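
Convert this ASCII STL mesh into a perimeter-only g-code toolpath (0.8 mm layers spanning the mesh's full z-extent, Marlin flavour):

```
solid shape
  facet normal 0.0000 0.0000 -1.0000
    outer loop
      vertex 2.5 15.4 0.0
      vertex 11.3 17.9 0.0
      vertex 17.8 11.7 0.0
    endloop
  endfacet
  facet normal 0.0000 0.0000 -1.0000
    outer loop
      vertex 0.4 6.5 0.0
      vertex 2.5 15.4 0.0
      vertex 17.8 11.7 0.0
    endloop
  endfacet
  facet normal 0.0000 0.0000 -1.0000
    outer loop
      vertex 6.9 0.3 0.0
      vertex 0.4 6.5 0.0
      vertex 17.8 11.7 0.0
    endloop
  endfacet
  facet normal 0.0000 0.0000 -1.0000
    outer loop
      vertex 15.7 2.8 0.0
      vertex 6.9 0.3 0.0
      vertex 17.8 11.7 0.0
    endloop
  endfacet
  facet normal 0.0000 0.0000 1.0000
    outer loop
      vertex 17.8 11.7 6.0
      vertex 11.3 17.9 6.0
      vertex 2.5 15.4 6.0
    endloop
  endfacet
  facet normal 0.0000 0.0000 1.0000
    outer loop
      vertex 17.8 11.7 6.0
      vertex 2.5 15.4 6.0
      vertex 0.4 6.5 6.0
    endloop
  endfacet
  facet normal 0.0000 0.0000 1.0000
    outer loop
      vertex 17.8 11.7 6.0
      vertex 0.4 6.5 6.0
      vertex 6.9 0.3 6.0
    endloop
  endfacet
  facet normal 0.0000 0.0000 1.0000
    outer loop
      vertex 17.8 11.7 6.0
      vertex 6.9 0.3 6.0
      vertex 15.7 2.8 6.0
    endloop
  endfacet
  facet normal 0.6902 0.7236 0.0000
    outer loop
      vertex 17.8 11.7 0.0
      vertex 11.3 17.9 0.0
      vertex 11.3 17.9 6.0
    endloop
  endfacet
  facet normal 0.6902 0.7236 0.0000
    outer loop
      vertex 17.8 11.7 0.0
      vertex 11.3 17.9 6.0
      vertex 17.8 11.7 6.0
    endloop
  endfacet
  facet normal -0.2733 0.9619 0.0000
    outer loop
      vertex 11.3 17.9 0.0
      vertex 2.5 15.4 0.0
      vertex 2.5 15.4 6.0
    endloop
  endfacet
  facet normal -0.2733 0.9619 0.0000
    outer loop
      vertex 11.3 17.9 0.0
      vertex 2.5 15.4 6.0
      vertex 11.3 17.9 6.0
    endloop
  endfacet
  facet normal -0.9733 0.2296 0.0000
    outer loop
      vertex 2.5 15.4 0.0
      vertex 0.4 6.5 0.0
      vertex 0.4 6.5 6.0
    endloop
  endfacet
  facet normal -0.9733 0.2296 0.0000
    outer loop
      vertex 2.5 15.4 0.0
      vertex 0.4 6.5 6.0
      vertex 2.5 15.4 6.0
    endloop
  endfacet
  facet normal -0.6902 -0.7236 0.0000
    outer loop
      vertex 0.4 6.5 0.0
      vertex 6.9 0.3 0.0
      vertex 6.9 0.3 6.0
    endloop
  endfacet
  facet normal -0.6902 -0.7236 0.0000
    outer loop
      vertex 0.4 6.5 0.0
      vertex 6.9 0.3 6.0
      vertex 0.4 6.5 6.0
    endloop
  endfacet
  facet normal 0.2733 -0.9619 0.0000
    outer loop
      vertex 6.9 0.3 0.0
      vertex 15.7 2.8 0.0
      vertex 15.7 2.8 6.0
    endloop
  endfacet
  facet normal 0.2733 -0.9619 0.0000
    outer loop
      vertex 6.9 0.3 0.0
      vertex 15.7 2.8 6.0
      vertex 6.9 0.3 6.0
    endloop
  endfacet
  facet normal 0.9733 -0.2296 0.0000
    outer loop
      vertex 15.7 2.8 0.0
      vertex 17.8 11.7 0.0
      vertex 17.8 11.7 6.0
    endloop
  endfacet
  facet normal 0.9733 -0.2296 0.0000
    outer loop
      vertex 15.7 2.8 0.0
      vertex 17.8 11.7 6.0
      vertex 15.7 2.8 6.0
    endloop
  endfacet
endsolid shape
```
; perimeter-only toolpath
G21 ; units = mm
G90 ; absolute positioning
G28 ; home
; layer 1
G0 Z0.8
G0 X17.8 Y11.7
G1 X11.3 Y17.9
G1 X2.5 Y15.4
G1 X0.4 Y6.5
G1 X6.9 Y0.3
G1 X15.7 Y2.8
G1 X17.8 Y11.7
; layer 2
G0 Z1.5
G0 X17.8 Y11.7
G1 X11.3 Y17.9
G1 X2.5 Y15.4
G1 X0.4 Y6.5
G1 X6.9 Y0.3
G1 X15.7 Y2.8
G1 X17.8 Y11.7
; layer 3
G0 Z2.2
G0 X17.8 Y11.7
G1 X11.3 Y17.9
G1 X2.5 Y15.4
G1 X0.4 Y6.5
G1 X6.9 Y0.3
G1 X15.7 Y2.8
G1 X17.8 Y11.7
; layer 4
G0 Z3.0
G0 X17.8 Y11.7
G1 X11.3 Y17.9
G1 X2.5 Y15.4
G1 X0.4 Y6.5
G1 X6.9 Y0.3
G1 X15.7 Y2.8
G1 X17.8 Y11.7
; layer 5
G0 Z3.8
G0 X17.8 Y11.7
G1 X11.3 Y17.9
G1 X2.5 Y15.4
G1 X0.4 Y6.5
G1 X6.9 Y0.3
G1 X15.7 Y2.8
G1 X17.8 Y11.7
; layer 6
G0 Z4.5
G0 X17.8 Y11.7
G1 X11.3 Y17.9
G1 X2.5 Y15.4
G1 X0.4 Y6.5
G1 X6.9 Y0.3
G1 X15.7 Y2.8
G1 X17.8 Y11.7
; layer 7
G0 Z5.2
G0 X17.8 Y11.7
G1 X11.3 Y17.9
G1 X2.5 Y15.4
G1 X0.4 Y6.5
G1 X6.9 Y0.3
G1 X15.7 Y2.8
G1 X17.8 Y11.7
; layer 8
G0 Z6.0
G0 X17.8 Y11.7
G1 X11.3 Y17.9
G1 X2.5 Y15.4
G1 X0.4 Y6.5
G1 X6.9 Y0.3
G1 X15.7 Y2.8
G1 X17.8 Y11.7
M2 ; end

The solid is a regular 6-sided prism (a cylinder approximated with 6 flat sides), circumscribed radius ≈ 9.1 mm, height ≈ 6 mm. Slicing at Δz = 0.8 mm — 8 equal slices spanning the solid's height, so layer i sits at z = i·h/8 — gives 8 non-empty perimeters. Each is a 6-segment closed polygon; G0 lifts to the layer z and rapids to the start vertex, then G1 traces the edges.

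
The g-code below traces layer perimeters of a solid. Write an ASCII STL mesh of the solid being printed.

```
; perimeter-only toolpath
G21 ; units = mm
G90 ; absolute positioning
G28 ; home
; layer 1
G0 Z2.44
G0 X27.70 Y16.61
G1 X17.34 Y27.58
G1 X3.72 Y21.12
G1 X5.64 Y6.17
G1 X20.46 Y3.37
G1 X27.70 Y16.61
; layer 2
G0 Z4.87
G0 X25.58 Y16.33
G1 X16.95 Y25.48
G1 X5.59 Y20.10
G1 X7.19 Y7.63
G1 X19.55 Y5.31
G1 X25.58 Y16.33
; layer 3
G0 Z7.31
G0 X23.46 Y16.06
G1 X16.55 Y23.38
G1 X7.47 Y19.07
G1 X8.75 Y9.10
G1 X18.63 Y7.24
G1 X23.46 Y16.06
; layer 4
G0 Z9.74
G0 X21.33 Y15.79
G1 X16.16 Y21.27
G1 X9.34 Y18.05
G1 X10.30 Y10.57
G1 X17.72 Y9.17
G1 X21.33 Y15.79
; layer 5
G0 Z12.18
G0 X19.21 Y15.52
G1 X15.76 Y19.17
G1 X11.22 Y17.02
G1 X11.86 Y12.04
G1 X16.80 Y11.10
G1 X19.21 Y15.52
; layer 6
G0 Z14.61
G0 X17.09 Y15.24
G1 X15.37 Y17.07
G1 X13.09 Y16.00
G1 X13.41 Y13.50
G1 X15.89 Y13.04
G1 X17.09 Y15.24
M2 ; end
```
solid part
  facet normal 0.0000 0.0000 -1.0000
    outer loop
      vertex 1.84 22.15 0.00
      vertex 17.74 29.68 0.00
      vertex 29.82 16.88 0.00
    endloop
  endfacet
  facet normal 0.0000 0.0000 -1.0000
    outer loop
      vertex 4.08 4.70 0.00
      vertex 1.84 22.15 0.00
      vertex 29.82 16.88 0.00
    endloop
  endfacet
  facet normal 0.0000 0.0000 -1.0000
    outer loop
      vertex 21.38 1.44 0.00
      vertex 4.08 4.70 0.00
      vertex 29.82 16.88 0.00
    endloop
  endfacet
  facet normal 0.5929 0.5596 0.5791
    outer loop
      vertex 29.82 16.88 0.00
      vertex 17.74 29.68 0.00
      vertex 14.97 14.97 17.05
    endloop
  endfacet
  facet normal -0.3490 0.7369 0.5790
    outer loop
      vertex 17.74 29.68 0.00
      vertex 1.84 22.15 0.00
      vertex 14.97 14.97 17.05
    endloop
  endfacet
  facet normal -0.8087 -0.1038 0.5790
    outer loop
      vertex 1.84 22.15 0.00
      vertex 4.08 4.70 0.00
      vertex 14.97 14.97 17.05
    endloop
  endfacet
  facet normal -0.1510 -0.8012 0.5790
    outer loop
      vertex 4.08 4.70 0.00
      vertex 21.38 1.44 0.00
      vertex 14.97 14.97 17.05
    endloop
  endfacet
  facet normal 0.7153 -0.3910 0.5792
    outer loop
      vertex 21.38 1.44 0.00
      vertex 29.82 16.88 0.00
      vertex 14.97 14.97 17.05
    endloop
  endfacet
endsolid part

The G0 Z moves step by Δz≈2.44 mm. The G1 loops shrink linearly with z, so the solid tapers from its base footprint up to z≈17.1. Closing with a flat bottom cap and the tapered top and triangulating gives 8 facets — a regular 5-sided pyramid, base circumscribed radius ≈ 15 mm, apex at z ≈ 17.1 mm.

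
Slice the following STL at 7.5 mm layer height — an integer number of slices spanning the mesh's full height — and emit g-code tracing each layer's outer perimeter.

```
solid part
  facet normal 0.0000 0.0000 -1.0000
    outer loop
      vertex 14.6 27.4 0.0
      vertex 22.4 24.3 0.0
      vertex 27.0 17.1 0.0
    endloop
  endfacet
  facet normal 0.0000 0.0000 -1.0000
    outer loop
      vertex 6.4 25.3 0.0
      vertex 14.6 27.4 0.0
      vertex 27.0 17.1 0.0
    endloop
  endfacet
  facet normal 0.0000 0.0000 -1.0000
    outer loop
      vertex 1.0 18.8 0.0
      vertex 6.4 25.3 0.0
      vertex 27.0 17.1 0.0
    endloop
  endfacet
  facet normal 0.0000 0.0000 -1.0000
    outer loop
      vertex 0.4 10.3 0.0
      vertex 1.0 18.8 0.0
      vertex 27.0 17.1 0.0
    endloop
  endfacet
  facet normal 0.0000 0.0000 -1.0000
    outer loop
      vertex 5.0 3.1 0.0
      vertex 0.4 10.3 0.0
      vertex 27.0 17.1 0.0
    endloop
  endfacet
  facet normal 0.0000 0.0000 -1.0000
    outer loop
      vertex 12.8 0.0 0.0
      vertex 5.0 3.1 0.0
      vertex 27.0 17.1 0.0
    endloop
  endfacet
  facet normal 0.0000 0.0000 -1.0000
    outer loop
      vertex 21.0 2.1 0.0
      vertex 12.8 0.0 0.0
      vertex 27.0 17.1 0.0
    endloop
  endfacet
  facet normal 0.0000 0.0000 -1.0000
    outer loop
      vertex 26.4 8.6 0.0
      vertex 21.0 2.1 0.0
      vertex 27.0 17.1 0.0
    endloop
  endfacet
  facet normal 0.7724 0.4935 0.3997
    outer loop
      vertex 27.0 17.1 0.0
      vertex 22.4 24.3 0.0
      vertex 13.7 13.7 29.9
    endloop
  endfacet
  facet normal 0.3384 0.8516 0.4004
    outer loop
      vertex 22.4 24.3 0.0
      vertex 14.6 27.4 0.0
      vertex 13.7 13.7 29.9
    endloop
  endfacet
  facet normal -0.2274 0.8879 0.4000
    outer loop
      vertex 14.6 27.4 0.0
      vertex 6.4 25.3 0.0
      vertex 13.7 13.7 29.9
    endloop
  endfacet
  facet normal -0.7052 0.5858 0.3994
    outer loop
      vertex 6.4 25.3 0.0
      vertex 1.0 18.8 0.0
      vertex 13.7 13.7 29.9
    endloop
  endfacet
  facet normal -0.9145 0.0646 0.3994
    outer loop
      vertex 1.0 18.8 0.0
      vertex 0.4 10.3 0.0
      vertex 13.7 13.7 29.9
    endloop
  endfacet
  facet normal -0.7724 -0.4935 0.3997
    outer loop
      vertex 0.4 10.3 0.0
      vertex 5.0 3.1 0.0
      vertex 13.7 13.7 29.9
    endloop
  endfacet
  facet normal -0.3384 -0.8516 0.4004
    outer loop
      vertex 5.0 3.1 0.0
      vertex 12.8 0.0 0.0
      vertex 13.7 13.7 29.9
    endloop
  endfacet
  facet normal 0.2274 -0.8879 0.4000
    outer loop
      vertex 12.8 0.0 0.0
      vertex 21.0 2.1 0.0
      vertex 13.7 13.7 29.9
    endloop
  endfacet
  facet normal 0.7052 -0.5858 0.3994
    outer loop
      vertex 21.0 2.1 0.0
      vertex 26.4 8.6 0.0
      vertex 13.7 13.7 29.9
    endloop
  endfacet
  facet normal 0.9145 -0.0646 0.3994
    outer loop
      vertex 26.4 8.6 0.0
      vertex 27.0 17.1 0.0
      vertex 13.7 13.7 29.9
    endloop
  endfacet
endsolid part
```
; perimeter-only toolpath
G21 ; units = mm
G90 ; absolute positioning
G28 ; home
; layer 1
G0 Z7.5
G0 X23.7 Y16.2
G1 X20.2 Y21.7
G1 X14.4 Y24.0
G1 X8.2 Y22.4
G1 X4.2 Y17.5
G1 X3.7 Y11.2
G1 X7.2 Y5.8
G1 X13.0 Y3.4
G1 X19.2 Y5.0
G1 X23.2 Y9.9
G1 X23.7 Y16.2
; layer 2
G0 Z14.9
G0 X20.4 Y15.4
G1 X18.0 Y19.0
G1 X14.1 Y20.5
G1 X10.1 Y19.5
G1 X7.3 Y16.2
G1 X7.0 Y12.0
G1 X9.3 Y8.4
G1 X13.2 Y6.8
G1 X17.4 Y7.9
G1 X20.0 Y11.1
G1 X20.4 Y15.4
; layer 3
G0 Z22.4
G0 X17.0 Y14.6
G1 X15.9 Y16.4
G1 X13.9 Y17.1
G1 X11.9 Y16.6
G1 X10.5 Y15.0
G1 X10.4 Y12.8
G1 X11.5 Y11.0
G1 X13.5 Y10.3
G1 X15.5 Y10.8
G1 X16.9 Y12.4
G1 X17.0 Y14.6
M2 ; end

The solid is a regular 10-sided pyramid, base circumscribed radius ≈ 13.7 mm, apex at z ≈ 29.9 mm. Slicing at Δz = 7.5 mm — 4 equal slices spanning the solid's height, so layer i sits at z = i·h/4 — gives 3 non-empty perimeters. Each is a 10-segment closed polygon; G0 lifts to the layer z and rapids to the start vertex, then G1 traces the edges. The cross-section shrinks linearly with z (the slice at the apex is degenerate and omitted).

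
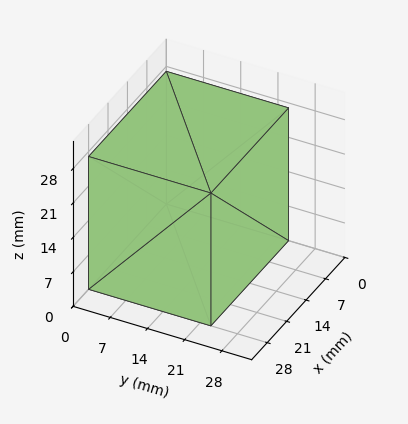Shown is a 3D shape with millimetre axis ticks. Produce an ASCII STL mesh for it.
Reading the render: the shape is a rectangular box, roughly 28 × 23 mm footprint and 27 mm tall (dimensions read to the nearest mm from the axis ticks). For the STL, each face is triangulated and given an outward normal.

solid part
  facet normal 0.0000 0.0000 -1.0000
    outer loop
      vertex 28.0 23.0 0.0
      vertex 28.0 0.0 0.0
      vertex 0.0 0.0 0.0
    endloop
  endfacet
  facet normal 0.0000 0.0000 -1.0000
    outer loop
      vertex 0.0 23.0 0.0
      vertex 28.0 23.0 0.0
      vertex 0.0 0.0 0.0
    endloop
  endfacet
  facet normal 0.0000 0.0000 1.0000
    outer loop
      vertex 0.0 0.0 27.0
      vertex 28.0 0.0 27.0
      vertex 28.0 23.0 27.0
    endloop
  endfacet
  facet normal 0.0000 0.0000 1.0000
    outer loop
      vertex 0.0 0.0 27.0
      vertex 28.0 23.0 27.0
      vertex 0.0 23.0 27.0
    endloop
  endfacet
  facet normal 0.0000 -1.0000 0.0000
    outer loop
      vertex 0.0 0.0 0.0
      vertex 28.0 0.0 0.0
      vertex 28.0 0.0 27.0
    endloop
  endfacet
  facet normal 0.0000 -1.0000 0.0000
    outer loop
      vertex 0.0 0.0 0.0
      vertex 28.0 0.0 27.0
      vertex 0.0 0.0 27.0
    endloop
  endfacet
  facet normal 0.0000 1.0000 0.0000
    outer loop
      vertex 28.0 23.0 27.0
      vertex 28.0 23.0 0.0
      vertex 0.0 23.0 0.0
    endloop
  endfacet
  facet normal 0.0000 1.0000 0.0000
    outer loop
      vertex 0.0 23.0 27.0
      vertex 28.0 23.0 27.0
      vertex 0.0 23.0 0.0
    endloop
  endfacet
  facet normal -1.0000 0.0000 0.0000
    outer loop
      vertex 0.0 23.0 27.0
      vertex 0.0 23.0 0.0
      vertex 0.0 0.0 0.0
    endloop
  endfacet
  facet normal -1.0000 0.0000 0.0000
    outer loop
      vertex 0.0 0.0 27.0
      vertex 0.0 23.0 27.0
      vertex 0.0 0.0 0.0
    endloop
  endfacet
  facet normal 1.0000 0.0000 0.0000
    outer loop
      vertex 28.0 0.0 0.0
      vertex 28.0 23.0 0.0
      vertex 28.0 23.0 27.0
    endloop
  endfacet
  facet normal 1.0000 0.0000 0.0000
    outer loop
      vertex 28.0 0.0 0.0
      vertex 28.0 23.0 27.0
      vertex 28.0 0.0 27.0
    endloop
  endfacet
endsolid part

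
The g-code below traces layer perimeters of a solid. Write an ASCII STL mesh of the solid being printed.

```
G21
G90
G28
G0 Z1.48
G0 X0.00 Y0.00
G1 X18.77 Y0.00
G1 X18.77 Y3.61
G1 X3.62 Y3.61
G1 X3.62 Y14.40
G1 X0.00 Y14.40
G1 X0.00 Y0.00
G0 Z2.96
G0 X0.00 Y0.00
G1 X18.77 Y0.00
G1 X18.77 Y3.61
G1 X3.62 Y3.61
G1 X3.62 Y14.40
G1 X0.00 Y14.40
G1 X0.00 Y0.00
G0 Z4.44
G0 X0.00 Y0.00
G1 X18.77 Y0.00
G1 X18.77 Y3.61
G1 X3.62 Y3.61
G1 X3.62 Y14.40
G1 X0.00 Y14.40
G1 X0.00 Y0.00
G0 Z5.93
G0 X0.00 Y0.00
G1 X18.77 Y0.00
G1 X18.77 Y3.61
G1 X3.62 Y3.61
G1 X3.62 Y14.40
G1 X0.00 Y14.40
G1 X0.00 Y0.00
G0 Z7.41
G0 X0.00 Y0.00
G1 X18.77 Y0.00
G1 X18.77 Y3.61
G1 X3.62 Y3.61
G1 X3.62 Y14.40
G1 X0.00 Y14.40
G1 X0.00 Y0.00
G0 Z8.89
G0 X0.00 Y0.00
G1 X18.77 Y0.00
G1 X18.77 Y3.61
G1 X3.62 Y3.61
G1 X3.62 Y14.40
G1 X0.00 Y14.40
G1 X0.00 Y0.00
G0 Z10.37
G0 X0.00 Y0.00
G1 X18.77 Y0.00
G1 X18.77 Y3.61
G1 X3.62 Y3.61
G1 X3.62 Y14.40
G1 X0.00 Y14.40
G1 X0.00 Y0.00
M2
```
solid part
  facet normal 0.0000 0.0000 -1.0000
    outer loop
      vertex 18.77 3.61 0.00
      vertex 18.77 0.00 0.00
      vertex 0.00 0.00 0.00
    endloop
  endfacet
  facet normal 0.0000 0.0000 -1.0000
    outer loop
      vertex 3.62 3.61 0.00
      vertex 18.77 3.61 0.00
      vertex 0.00 0.00 0.00
    endloop
  endfacet
  facet normal 0.0000 0.0000 -1.0000
    outer loop
      vertex 3.62 14.40 0.00
      vertex 3.62 3.61 0.00
      vertex 0.00 0.00 0.00
    endloop
  endfacet
  facet normal 0.0000 0.0000 -1.0000
    outer loop
      vertex 0.00 14.40 0.00
      vertex 3.62 14.40 0.00
      vertex 0.00 0.00 0.00
    endloop
  endfacet
  facet normal 0.0000 0.0000 1.0000
    outer loop
      vertex 0.00 0.00 10.37
      vertex 18.77 0.00 10.37
      vertex 18.77 3.61 10.37
    endloop
  endfacet
  facet normal 0.0000 0.0000 1.0000
    outer loop
      vertex 0.00 0.00 10.37
      vertex 18.77 3.61 10.37
      vertex 3.62 3.61 10.37
    endloop
  endfacet
  facet normal 0.0000 0.0000 1.0000
    outer loop
      vertex 0.00 0.00 10.37
      vertex 3.62 3.61 10.37
      vertex 3.62 14.40 10.37
    endloop
  endfacet
  facet normal 0.0000 0.0000 1.0000
    outer loop
      vertex 0.00 0.00 10.37
      vertex 3.62 14.40 10.37
      vertex 0.00 14.40 10.37
    endloop
  endfacet
  facet normal 0.0000 -1.0000 0.0000
    outer loop
      vertex 0.00 0.00 0.00
      vertex 18.77 0.00 0.00
      vertex 18.77 0.00 10.37
    endloop
  endfacet
  facet normal 0.0000 -1.0000 0.0000
    outer loop
      vertex 0.00 0.00 0.00
      vertex 18.77 0.00 10.37
      vertex 0.00 0.00 10.37
    endloop
  endfacet
  facet normal 1.0000 0.0000 0.0000
    outer loop
      vertex 18.77 0.00 0.00
      vertex 18.77 3.61 0.00
      vertex 18.77 3.61 10.37
    endloop
  endfacet
  facet normal 1.0000 0.0000 0.0000
    outer loop
      vertex 18.77 0.00 0.00
      vertex 18.77 3.61 10.37
      vertex 18.77 0.00 10.37
    endloop
  endfacet
  facet normal 0.0000 1.0000 0.0000
    outer loop
      vertex 18.77 3.61 0.00
      vertex 3.62 3.61 0.00
      vertex 3.62 3.61 10.37
    endloop
  endfacet
  facet normal 0.0000 1.0000 0.0000
    outer loop
      vertex 18.77 3.61 0.00
      vertex 3.62 3.61 10.37
      vertex 18.77 3.61 10.37
    endloop
  endfacet
  facet normal 1.0000 0.0000 0.0000
    outer loop
      vertex 3.62 3.61 0.00
      vertex 3.62 14.40 0.00
      vertex 3.62 14.40 10.37
    endloop
  endfacet
  facet normal 1.0000 0.0000 0.0000
    outer loop
      vertex 3.62 3.61 0.00
      vertex 3.62 14.40 10.37
      vertex 3.62 3.61 10.37
    endloop
  endfacet
  facet normal 0.0000 1.0000 0.0000
    outer loop
      vertex 3.62 14.40 0.00
      vertex 0.00 14.40 0.00
      vertex 0.00 14.40 10.37
    endloop
  endfacet
  facet normal 0.0000 1.0000 0.0000
    outer loop
      vertex 3.62 14.40 0.00
      vertex 0.00 14.40 10.37
      vertex 3.62 14.40 10.37
    endloop
  endfacet
  facet normal -1.0000 0.0000 0.0000
    outer loop
      vertex 0.00 14.40 0.00
      vertex 0.00 0.00 0.00
      vertex 0.00 0.00 10.37
    endloop
  endfacet
  facet normal -1.0000 0.0000 0.0000
    outer loop
      vertex 0.00 14.40 0.00
      vertex 0.00 0.00 10.37
      vertex 0.00 14.40 10.37
    endloop
  endfacet
endsolid part

The G0 Z moves step by Δz≈1.48 mm. Every layer's G1 loop is the same polygon, so the solid is a straight extrusion of it from z=0 to z≈10.4. Closing with flat bottom and top caps and triangulating gives 20 facets — an L-shaped prism: outer 18.8 × 14.4 mm, arm thicknesses ≈ 3.61 mm (horizontal) and 3.62 mm (vertical), extruded 10.4 mm in z.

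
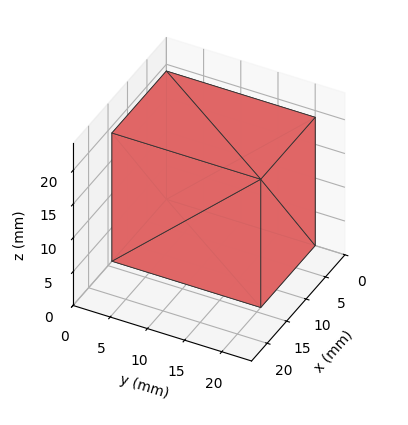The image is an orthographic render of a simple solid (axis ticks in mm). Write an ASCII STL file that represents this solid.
Reading the render: the shape is a rectangular box, roughly 14 × 20 mm footprint and 19 mm tall (dimensions read to the nearest mm from the axis ticks). For the STL, each face is triangulated and given an outward normal.

solid part
  facet normal 0.0000 0.0000 -1.0000
    outer loop
      vertex 14.0 20.0 0.0
      vertex 14.0 0.0 0.0
      vertex 0.0 0.0 0.0
    endloop
  endfacet
  facet normal 0.0000 0.0000 -1.0000
    outer loop
      vertex 0.0 20.0 0.0
      vertex 14.0 20.0 0.0
      vertex 0.0 0.0 0.0
    endloop
  endfacet
  facet normal 0.0000 0.0000 1.0000
    outer loop
      vertex 0.0 0.0 19.0
      vertex 14.0 0.0 19.0
      vertex 14.0 20.0 19.0
    endloop
  endfacet
  facet normal 0.0000 0.0000 1.0000
    outer loop
      vertex 0.0 0.0 19.0
      vertex 14.0 20.0 19.0
      vertex 0.0 20.0 19.0
    endloop
  endfacet
  facet normal 0.0000 -1.0000 0.0000
    outer loop
      vertex 0.0 0.0 0.0
      vertex 14.0 0.0 0.0
      vertex 14.0 0.0 19.0
    endloop
  endfacet
  facet normal 0.0000 -1.0000 0.0000
    outer loop
      vertex 0.0 0.0 0.0
      vertex 14.0 0.0 19.0
      vertex 0.0 0.0 19.0
    endloop
  endfacet
  facet normal 0.0000 1.0000 0.0000
    outer loop
      vertex 14.0 20.0 19.0
      vertex 14.0 20.0 0.0
      vertex 0.0 20.0 0.0
    endloop
  endfacet
  facet normal 0.0000 1.0000 0.0000
    outer loop
      vertex 0.0 20.0 19.0
      vertex 14.0 20.0 19.0
      vertex 0.0 20.0 0.0
    endloop
  endfacet
  facet normal -1.0000 0.0000 0.0000
    outer loop
      vertex 0.0 20.0 19.0
      vertex 0.0 20.0 0.0
      vertex 0.0 0.0 0.0
    endloop
  endfacet
  facet normal -1.0000 0.0000 0.0000
    outer loop
      vertex 0.0 0.0 19.0
      vertex 0.0 20.0 19.0
      vertex 0.0 0.0 0.0
    endloop
  endfacet
  facet normal 1.0000 0.0000 0.0000
    outer loop
      vertex 14.0 0.0 0.0
      vertex 14.0 20.0 0.0
      vertex 14.0 20.0 19.0
    endloop
  endfacet
  facet normal 1.0000 0.0000 0.0000
    outer loop
      vertex 14.0 0.0 0.0
      vertex 14.0 20.0 19.0
      vertex 14.0 0.0 19.0
    endloop
  endfacet
endsolid part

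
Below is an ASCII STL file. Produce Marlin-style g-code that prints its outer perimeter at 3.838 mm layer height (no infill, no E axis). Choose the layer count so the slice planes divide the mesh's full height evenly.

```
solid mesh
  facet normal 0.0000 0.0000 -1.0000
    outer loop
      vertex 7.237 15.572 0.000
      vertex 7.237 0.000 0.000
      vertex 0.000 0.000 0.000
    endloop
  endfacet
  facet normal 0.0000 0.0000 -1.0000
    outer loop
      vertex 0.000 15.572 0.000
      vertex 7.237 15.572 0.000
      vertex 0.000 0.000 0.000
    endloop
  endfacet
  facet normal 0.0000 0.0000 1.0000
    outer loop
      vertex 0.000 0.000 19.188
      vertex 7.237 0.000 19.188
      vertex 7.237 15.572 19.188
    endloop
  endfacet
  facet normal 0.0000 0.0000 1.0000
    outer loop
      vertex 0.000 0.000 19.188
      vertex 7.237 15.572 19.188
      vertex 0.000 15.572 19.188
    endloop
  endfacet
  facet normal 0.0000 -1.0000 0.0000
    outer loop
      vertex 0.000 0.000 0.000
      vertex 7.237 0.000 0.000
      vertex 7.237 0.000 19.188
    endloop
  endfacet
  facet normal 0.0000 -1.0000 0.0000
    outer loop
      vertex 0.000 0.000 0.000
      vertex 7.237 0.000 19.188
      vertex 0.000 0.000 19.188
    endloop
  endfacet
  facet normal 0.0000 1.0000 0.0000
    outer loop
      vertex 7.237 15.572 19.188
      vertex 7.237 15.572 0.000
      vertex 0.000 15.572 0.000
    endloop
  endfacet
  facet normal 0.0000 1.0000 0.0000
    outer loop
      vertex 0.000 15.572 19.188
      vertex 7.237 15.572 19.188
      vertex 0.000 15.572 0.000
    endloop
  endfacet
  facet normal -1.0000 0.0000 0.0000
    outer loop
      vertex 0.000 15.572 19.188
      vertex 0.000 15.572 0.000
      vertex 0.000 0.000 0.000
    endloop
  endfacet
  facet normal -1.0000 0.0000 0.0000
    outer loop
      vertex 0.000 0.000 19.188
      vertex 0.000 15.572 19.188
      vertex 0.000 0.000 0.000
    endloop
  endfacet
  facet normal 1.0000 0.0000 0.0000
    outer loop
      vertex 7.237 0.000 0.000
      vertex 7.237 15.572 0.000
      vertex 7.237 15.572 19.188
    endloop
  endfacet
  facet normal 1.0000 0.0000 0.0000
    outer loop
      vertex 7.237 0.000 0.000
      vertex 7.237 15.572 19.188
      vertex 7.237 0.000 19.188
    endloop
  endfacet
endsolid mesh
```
; perimeter-only toolpath
G21 ; units = mm
G90 ; absolute positioning
G28 ; home
; layer 1
G0 Z3.838
G0 X0.000 Y0.000
G1 X7.237 Y0.000
G1 X7.237 Y15.572
G1 X0.000 Y15.572
G1 X0.000 Y0.000
; layer 2
G0 Z7.675
G0 X0.000 Y0.000
G1 X7.237 Y0.000
G1 X7.237 Y15.572
G1 X0.000 Y15.572
G1 X0.000 Y0.000
; layer 3
G0 Z11.513
G0 X0.000 Y0.000
G1 X7.237 Y0.000
G1 X7.237 Y15.572
G1 X0.000 Y15.572
G1 X0.000 Y0.000
; layer 4
G0 Z15.350
G0 X0.000 Y0.000
G1 X7.237 Y0.000
G1 X7.237 Y15.572
G1 X0.000 Y15.572
G1 X0.000 Y0.000
; layer 5
G0 Z19.188
G0 X0.000 Y0.000
G1 X7.237 Y0.000
G1 X7.237 Y15.572
G1 X0.000 Y15.572
G1 X0.000 Y0.000
M2 ; end

The solid is a rectangular box, roughly 7.24 × 15.6 mm footprint and 19.2 mm tall. Slicing at Δz = 3.838 mm — 5 equal slices spanning the solid's height, so layer i sits at z = i·h/5 — gives 5 non-empty perimeters. Each is a 4-segment closed polygon; G0 lifts to the layer z and rapids to the start vertex, then G1 traces the edges.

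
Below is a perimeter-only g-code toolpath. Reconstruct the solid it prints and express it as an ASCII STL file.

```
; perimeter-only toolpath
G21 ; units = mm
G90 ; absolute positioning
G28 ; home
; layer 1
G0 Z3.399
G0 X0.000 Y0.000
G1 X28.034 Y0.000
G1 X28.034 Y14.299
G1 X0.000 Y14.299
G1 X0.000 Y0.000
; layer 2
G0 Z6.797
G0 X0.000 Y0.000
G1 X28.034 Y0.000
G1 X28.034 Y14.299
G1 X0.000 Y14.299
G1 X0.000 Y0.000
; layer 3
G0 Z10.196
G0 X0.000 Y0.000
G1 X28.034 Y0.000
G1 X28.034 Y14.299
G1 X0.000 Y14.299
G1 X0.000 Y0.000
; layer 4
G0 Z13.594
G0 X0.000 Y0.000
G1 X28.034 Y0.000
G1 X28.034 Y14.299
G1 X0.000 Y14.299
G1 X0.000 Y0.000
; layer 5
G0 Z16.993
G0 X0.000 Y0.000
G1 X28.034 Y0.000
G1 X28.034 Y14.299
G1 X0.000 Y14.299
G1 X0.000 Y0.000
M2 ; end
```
solid part
  facet normal 0.0000 0.0000 -1.0000
    outer loop
      vertex 28.034 14.299 0.000
      vertex 28.034 0.000 0.000
      vertex 0.000 0.000 0.000
    endloop
  endfacet
  facet normal 0.0000 0.0000 -1.0000
    outer loop
      vertex 0.000 14.299 0.000
      vertex 28.034 14.299 0.000
      vertex 0.000 0.000 0.000
    endloop
  endfacet
  facet normal 0.0000 0.0000 1.0000
    outer loop
      vertex 0.000 0.000 16.993
      vertex 28.034 0.000 16.993
      vertex 28.034 14.299 16.993
    endloop
  endfacet
  facet normal 0.0000 0.0000 1.0000
    outer loop
      vertex 0.000 0.000 16.993
      vertex 28.034 14.299 16.993
      vertex 0.000 14.299 16.993
    endloop
  endfacet
  facet normal 0.0000 -1.0000 0.0000
    outer loop
      vertex 0.000 0.000 0.000
      vertex 28.034 0.000 0.000
      vertex 28.034 0.000 16.993
    endloop
  endfacet
  facet normal 0.0000 -1.0000 0.0000
    outer loop
      vertex 0.000 0.000 0.000
      vertex 28.034 0.000 16.993
      vertex 0.000 0.000 16.993
    endloop
  endfacet
  facet normal 0.0000 1.0000 0.0000
    outer loop
      vertex 28.034 14.299 16.993
      vertex 28.034 14.299 0.000
      vertex 0.000 14.299 0.000
    endloop
  endfacet
  facet normal 0.0000 1.0000 0.0000
    outer loop
      vertex 0.000 14.299 16.993
      vertex 28.034 14.299 16.993
      vertex 0.000 14.299 0.000
    endloop
  endfacet
  facet normal -1.0000 0.0000 0.0000
    outer loop
      vertex 0.000 14.299 16.993
      vertex 0.000 14.299 0.000
      vertex 0.000 0.000 0.000
    endloop
  endfacet
  facet normal -1.0000 0.0000 0.0000
    outer loop
      vertex 0.000 0.000 16.993
      vertex 0.000 14.299 16.993
      vertex 0.000 0.000 0.000
    endloop
  endfacet
  facet normal 1.0000 0.0000 0.0000
    outer loop
      vertex 28.034 0.000 0.000
      vertex 28.034 14.299 0.000
      vertex 28.034 14.299 16.993
    endloop
  endfacet
  facet normal 1.0000 0.0000 0.0000
    outer loop
      vertex 28.034 0.000 0.000
      vertex 28.034 14.299 16.993
      vertex 28.034 0.000 16.993
    endloop
  endfacet
endsolid part

The G0 Z moves step by Δz≈3.399 mm. Every layer's G1 loop is the same polygon, so the solid is a straight extrusion of it from z=0 to z≈17. Closing with flat bottom and top caps and triangulating gives 12 facets — a rectangular box, roughly 28 × 14.3 mm footprint and 17 mm tall.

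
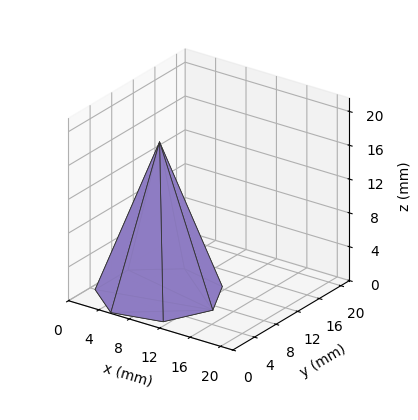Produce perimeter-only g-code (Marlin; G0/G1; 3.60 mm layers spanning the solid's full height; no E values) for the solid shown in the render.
Reading the render: the shape is a regular 7-sided pyramid, base circumscribed radius ≈ 7 mm, apex at z ≈ 18 mm (dimensions read to the nearest mm from the axis ticks). For the g-code, the solid's height is divided into equal slices at the stated Δz and each level perimeter traced with G1 moves after a G0 lift.

; perimeter-only toolpath
G21 ; units = mm
G90 ; absolute positioning
G28 ; home
; layer 1
G0 Z3.60
G0 X12.60 Y7.00
G1 X10.49 Y11.38
G1 X5.75 Y12.46
G1 X1.95 Y9.43
G1 X1.95 Y4.57
G1 X5.75 Y1.54
G1 X10.49 Y2.62
G1 X12.60 Y7.00
; layer 2
G0 Z7.20
G0 X11.20 Y7.00
G1 X9.62 Y10.28
G1 X6.06 Y11.09
G1 X3.21 Y8.82
G1 X3.21 Y5.18
G1 X6.06 Y2.91
G1 X9.62 Y3.72
G1 X11.20 Y7.00
; layer 3
G0 Z10.80
G0 X9.80 Y7.00
G1 X8.74 Y9.19
G1 X6.38 Y9.73
G1 X4.48 Y8.22
G1 X4.48 Y5.78
G1 X6.38 Y4.27
G1 X8.74 Y4.81
G1 X9.80 Y7.00
; layer 4
G0 Z14.40
G0 X8.40 Y7.00
G1 X7.87 Y8.09
G1 X6.69 Y8.36
G1 X5.74 Y7.61
G1 X5.74 Y6.39
G1 X6.69 Y5.64
G1 X7.87 Y5.91
G1 X8.40 Y7.00
M2 ; end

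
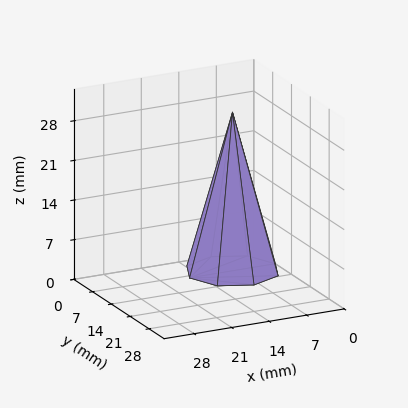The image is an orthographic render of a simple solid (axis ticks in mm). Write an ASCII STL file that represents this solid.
Reading the render: the shape is a regular 8-sided pyramid, base circumscribed radius ≈ 8 mm, apex at z ≈ 28 mm (dimensions read to the nearest mm from the axis ticks). For the STL, each face is triangulated and given an outward normal.

solid part
  facet normal 0.0000 0.0000 -1.0000
    outer loop
      vertex 8.00 16.00 0.00
      vertex 13.66 13.66 0.00
      vertex 16.00 8.00 0.00
    endloop
  endfacet
  facet normal 0.0000 0.0000 -1.0000
    outer loop
      vertex 2.34 13.66 0.00
      vertex 8.00 16.00 0.00
      vertex 16.00 8.00 0.00
    endloop
  endfacet
  facet normal 0.0000 0.0000 -1.0000
    outer loop
      vertex 0.00 8.00 0.00
      vertex 2.34 13.66 0.00
      vertex 16.00 8.00 0.00
    endloop
  endfacet
  facet normal 0.0000 0.0000 -1.0000
    outer loop
      vertex 2.34 2.34 0.00
      vertex 0.00 8.00 0.00
      vertex 16.00 8.00 0.00
    endloop
  endfacet
  facet normal 0.0000 0.0000 -1.0000
    outer loop
      vertex 8.00 0.00 0.00
      vertex 2.34 2.34 0.00
      vertex 16.00 8.00 0.00
    endloop
  endfacet
  facet normal 0.0000 0.0000 -1.0000
    outer loop
      vertex 13.66 2.34 0.00
      vertex 8.00 0.00 0.00
      vertex 16.00 8.00 0.00
    endloop
  endfacet
  facet normal 0.8935 0.3694 0.2553
    outer loop
      vertex 16.00 8.00 0.00
      vertex 13.66 13.66 0.00
      vertex 8.00 8.00 28.00
    endloop
  endfacet
  facet normal 0.3694 0.8935 0.2553
    outer loop
      vertex 13.66 13.66 0.00
      vertex 8.00 16.00 0.00
      vertex 8.00 8.00 28.00
    endloop
  endfacet
  facet normal -0.3694 0.8935 0.2553
    outer loop
      vertex 8.00 16.00 0.00
      vertex 2.34 13.66 0.00
      vertex 8.00 8.00 28.00
    endloop
  endfacet
  facet normal -0.8935 0.3694 0.2553
    outer loop
      vertex 2.34 13.66 0.00
      vertex 0.00 8.00 0.00
      vertex 8.00 8.00 28.00
    endloop
  endfacet
  facet normal -0.8935 -0.3694 0.2553
    outer loop
      vertex 0.00 8.00 0.00
      vertex 2.34 2.34 0.00
      vertex 8.00 8.00 28.00
    endloop
  endfacet
  facet normal -0.3694 -0.8935 0.2553
    outer loop
      vertex 2.34 2.34 0.00
      vertex 8.00 0.00 0.00
      vertex 8.00 8.00 28.00
    endloop
  endfacet
  facet normal 0.3694 -0.8935 0.2553
    outer loop
      vertex 8.00 0.00 0.00
      vertex 13.66 2.34 0.00
      vertex 8.00 8.00 28.00
    endloop
  endfacet
  facet normal 0.8935 -0.3694 0.2553
    outer loop
      vertex 13.66 2.34 0.00
      vertex 16.00 8.00 0.00
      vertex 8.00 8.00 28.00
    endloop
  endfacet
endsolid part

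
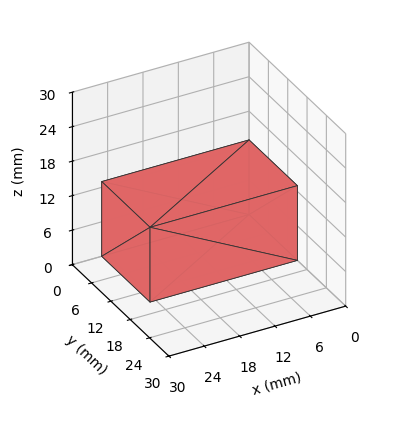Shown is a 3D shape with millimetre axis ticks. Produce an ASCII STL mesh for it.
Reading the render: the shape is a rectangular box, roughly 25 × 15 mm footprint and 13 mm tall (dimensions read to the nearest mm from the axis ticks). For the STL, each face is triangulated and given an outward normal.

solid part
  facet normal 0.0000 0.0000 -1.0000
    outer loop
      vertex 25.00 15.00 0.00
      vertex 25.00 0.00 0.00
      vertex 0.00 0.00 0.00
    endloop
  endfacet
  facet normal 0.0000 0.0000 -1.0000
    outer loop
      vertex 0.00 15.00 0.00
      vertex 25.00 15.00 0.00
      vertex 0.00 0.00 0.00
    endloop
  endfacet
  facet normal 0.0000 0.0000 1.0000
    outer loop
      vertex 0.00 0.00 13.00
      vertex 25.00 0.00 13.00
      vertex 25.00 15.00 13.00
    endloop
  endfacet
  facet normal 0.0000 0.0000 1.0000
    outer loop
      vertex 0.00 0.00 13.00
      vertex 25.00 15.00 13.00
      vertex 0.00 15.00 13.00
    endloop
  endfacet
  facet normal 0.0000 -1.0000 0.0000
    outer loop
      vertex 0.00 0.00 0.00
      vertex 25.00 0.00 0.00
      vertex 25.00 0.00 13.00
    endloop
  endfacet
  facet normal 0.0000 -1.0000 0.0000
    outer loop
      vertex 0.00 0.00 0.00
      vertex 25.00 0.00 13.00
      vertex 0.00 0.00 13.00
    endloop
  endfacet
  facet normal 0.0000 1.0000 0.0000
    outer loop
      vertex 25.00 15.00 13.00
      vertex 25.00 15.00 0.00
      vertex 0.00 15.00 0.00
    endloop
  endfacet
  facet normal 0.0000 1.0000 0.0000
    outer loop
      vertex 0.00 15.00 13.00
      vertex 25.00 15.00 13.00
      vertex 0.00 15.00 0.00
    endloop
  endfacet
  facet normal -1.0000 0.0000 0.0000
    outer loop
      vertex 0.00 15.00 13.00
      vertex 0.00 15.00 0.00
      vertex 0.00 0.00 0.00
    endloop
  endfacet
  facet normal -1.0000 0.0000 0.0000
    outer loop
      vertex 0.00 0.00 13.00
      vertex 0.00 15.00 13.00
      vertex 0.00 0.00 0.00
    endloop
  endfacet
  facet normal 1.0000 0.0000 0.0000
    outer loop
      vertex 25.00 0.00 0.00
      vertex 25.00 15.00 0.00
      vertex 25.00 15.00 13.00
    endloop
  endfacet
  facet normal 1.0000 0.0000 0.0000
    outer loop
      vertex 25.00 0.00 0.00
      vertex 25.00 15.00 13.00
      vertex 25.00 0.00 13.00
    endloop
  endfacet
endsolid part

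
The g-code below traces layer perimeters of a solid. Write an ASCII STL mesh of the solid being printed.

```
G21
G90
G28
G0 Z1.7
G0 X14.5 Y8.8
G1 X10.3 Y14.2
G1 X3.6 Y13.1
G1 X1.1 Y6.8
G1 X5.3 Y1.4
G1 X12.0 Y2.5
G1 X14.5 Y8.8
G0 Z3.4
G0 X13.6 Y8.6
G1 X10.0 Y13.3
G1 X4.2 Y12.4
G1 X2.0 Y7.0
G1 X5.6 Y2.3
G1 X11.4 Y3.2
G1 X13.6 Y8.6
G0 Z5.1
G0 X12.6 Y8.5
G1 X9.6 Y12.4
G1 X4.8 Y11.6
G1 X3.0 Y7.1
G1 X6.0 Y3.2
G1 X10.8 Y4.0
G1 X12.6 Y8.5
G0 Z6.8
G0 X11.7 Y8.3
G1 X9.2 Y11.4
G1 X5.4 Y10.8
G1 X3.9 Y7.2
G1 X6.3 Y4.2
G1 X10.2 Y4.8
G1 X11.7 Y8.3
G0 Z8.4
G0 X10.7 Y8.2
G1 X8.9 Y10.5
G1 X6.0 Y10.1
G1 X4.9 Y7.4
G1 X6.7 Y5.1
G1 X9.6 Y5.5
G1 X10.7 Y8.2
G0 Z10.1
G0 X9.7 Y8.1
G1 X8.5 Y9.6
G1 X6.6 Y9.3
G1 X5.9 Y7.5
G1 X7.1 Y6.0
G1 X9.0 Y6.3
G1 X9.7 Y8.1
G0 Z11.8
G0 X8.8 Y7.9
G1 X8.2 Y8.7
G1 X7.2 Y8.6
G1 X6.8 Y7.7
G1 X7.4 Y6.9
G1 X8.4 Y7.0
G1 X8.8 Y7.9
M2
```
solid part
  facet normal 0.0000 0.0000 -1.0000
    outer loop
      vertex 3.0 13.9 0.0
      vertex 10.7 15.1 0.0
      vertex 15.5 8.9 0.0
    endloop
  endfacet
  facet normal 0.0000 0.0000 -1.0000
    outer loop
      vertex 0.1 6.7 0.0
      vertex 3.0 13.9 0.0
      vertex 15.5 8.9 0.0
    endloop
  endfacet
  facet normal 0.0000 0.0000 -1.0000
    outer loop
      vertex 4.9 0.5 0.0
      vertex 0.1 6.7 0.0
      vertex 15.5 8.9 0.0
    endloop
  endfacet
  facet normal 0.0000 0.0000 -1.0000
    outer loop
      vertex 12.6 1.7 0.0
      vertex 4.9 0.5 0.0
      vertex 15.5 8.9 0.0
    endloop
  endfacet
  facet normal 0.7070 0.5474 0.4478
    outer loop
      vertex 15.5 8.9 0.0
      vertex 10.7 15.1 0.0
      vertex 7.8 7.8 13.5
    endloop
  endfacet
  facet normal -0.1377 0.8833 0.4481
    outer loop
      vertex 10.7 15.1 0.0
      vertex 3.0 13.9 0.0
      vertex 7.8 7.8 13.5
    endloop
  endfacet
  facet normal -0.8301 0.3344 0.4462
    outer loop
      vertex 3.0 13.9 0.0
      vertex 0.1 6.7 0.0
      vertex 7.8 7.8 13.5
    endloop
  endfacet
  facet normal -0.7070 -0.5474 0.4478
    outer loop
      vertex 0.1 6.7 0.0
      vertex 4.9 0.5 0.0
      vertex 7.8 7.8 13.5
    endloop
  endfacet
  facet normal 0.1377 -0.8833 0.4481
    outer loop
      vertex 4.9 0.5 0.0
      vertex 12.6 1.7 0.0
      vertex 7.8 7.8 13.5
    endloop
  endfacet
  facet normal 0.8301 -0.3344 0.4462
    outer loop
      vertex 12.6 1.7 0.0
      vertex 15.5 8.9 0.0
      vertex 7.8 7.8 13.5
    endloop
  endfacet
endsolid part

The G0 Z moves step by Δz≈1.7 mm. The G1 loops shrink linearly with z, so the solid tapers from its base footprint up to z≈13.5. Closing with a flat bottom cap and the tapered top and triangulating gives 10 facets — a regular 6-sided pyramid, base circumscribed radius ≈ 7.8 mm, apex at z ≈ 13.5 mm.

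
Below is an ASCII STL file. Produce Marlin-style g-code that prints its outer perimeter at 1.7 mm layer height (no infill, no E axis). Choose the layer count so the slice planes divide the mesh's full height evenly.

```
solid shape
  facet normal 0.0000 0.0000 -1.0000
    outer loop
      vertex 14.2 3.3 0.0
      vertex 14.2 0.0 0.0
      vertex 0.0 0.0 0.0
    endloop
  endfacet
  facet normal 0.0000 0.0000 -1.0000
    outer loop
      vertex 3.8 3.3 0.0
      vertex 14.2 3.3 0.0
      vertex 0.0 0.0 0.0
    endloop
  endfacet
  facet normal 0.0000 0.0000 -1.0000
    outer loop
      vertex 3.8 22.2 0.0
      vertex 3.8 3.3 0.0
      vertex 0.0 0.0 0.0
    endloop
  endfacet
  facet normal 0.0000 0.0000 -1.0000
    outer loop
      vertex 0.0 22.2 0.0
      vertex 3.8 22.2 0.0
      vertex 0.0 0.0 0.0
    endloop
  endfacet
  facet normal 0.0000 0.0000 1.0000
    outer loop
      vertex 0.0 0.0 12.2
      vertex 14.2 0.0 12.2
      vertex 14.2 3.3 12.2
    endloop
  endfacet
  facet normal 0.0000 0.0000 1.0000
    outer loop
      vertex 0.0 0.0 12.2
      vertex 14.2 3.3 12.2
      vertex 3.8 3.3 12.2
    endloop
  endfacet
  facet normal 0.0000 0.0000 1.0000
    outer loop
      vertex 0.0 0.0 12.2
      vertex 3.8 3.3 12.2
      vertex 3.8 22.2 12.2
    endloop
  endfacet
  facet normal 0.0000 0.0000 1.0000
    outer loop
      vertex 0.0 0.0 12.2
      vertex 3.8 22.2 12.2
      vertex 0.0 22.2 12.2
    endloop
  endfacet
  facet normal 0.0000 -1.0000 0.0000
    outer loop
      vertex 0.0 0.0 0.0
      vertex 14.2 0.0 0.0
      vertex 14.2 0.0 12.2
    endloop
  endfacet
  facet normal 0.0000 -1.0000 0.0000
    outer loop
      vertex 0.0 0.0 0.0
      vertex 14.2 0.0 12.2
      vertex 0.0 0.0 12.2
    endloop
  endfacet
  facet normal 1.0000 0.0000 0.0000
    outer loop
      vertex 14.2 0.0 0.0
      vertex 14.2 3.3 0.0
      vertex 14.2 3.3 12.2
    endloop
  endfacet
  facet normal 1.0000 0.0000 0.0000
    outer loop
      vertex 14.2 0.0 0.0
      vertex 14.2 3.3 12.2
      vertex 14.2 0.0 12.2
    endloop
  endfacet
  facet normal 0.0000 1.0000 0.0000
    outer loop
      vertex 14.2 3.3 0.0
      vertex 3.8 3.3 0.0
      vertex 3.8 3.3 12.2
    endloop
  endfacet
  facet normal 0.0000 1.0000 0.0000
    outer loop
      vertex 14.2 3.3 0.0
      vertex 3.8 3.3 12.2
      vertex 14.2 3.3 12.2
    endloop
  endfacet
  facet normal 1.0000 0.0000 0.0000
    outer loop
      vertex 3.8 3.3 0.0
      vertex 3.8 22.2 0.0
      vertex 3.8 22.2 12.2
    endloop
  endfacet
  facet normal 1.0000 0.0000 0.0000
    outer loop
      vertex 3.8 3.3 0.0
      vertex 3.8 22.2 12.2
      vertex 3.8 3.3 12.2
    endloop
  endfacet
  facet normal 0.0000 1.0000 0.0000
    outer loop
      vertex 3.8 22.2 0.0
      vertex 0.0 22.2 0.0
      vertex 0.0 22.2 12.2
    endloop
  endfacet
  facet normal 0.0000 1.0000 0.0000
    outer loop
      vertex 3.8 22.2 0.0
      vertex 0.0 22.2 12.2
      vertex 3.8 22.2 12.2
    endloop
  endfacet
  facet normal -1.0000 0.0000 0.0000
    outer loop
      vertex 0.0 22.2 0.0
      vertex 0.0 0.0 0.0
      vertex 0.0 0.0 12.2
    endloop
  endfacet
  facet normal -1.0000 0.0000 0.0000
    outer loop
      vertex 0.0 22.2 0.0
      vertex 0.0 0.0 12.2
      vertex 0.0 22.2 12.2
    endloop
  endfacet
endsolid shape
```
; perimeter-only toolpath
G21 ; units = mm
G90 ; absolute positioning
G28 ; home
; layer 1
G0 Z1.7
G0 X0.0 Y0.0
G1 X14.2 Y0.0
G1 X14.2 Y3.3
G1 X3.8 Y3.3
G1 X3.8 Y22.2
G1 X0.0 Y22.2
G1 X0.0 Y0.0
; layer 2
G0 Z3.5
G0 X0.0 Y0.0
G1 X14.2 Y0.0
G1 X14.2 Y3.3
G1 X3.8 Y3.3
G1 X3.8 Y22.2
G1 X0.0 Y22.2
G1 X0.0 Y0.0
; layer 3
G0 Z5.2
G0 X0.0 Y0.0
G1 X14.2 Y0.0
G1 X14.2 Y3.3
G1 X3.8 Y3.3
G1 X3.8 Y22.2
G1 X0.0 Y22.2
G1 X0.0 Y0.0
; layer 4
G0 Z7.0
G0 X0.0 Y0.0
G1 X14.2 Y0.0
G1 X14.2 Y3.3
G1 X3.8 Y3.3
G1 X3.8 Y22.2
G1 X0.0 Y22.2
G1 X0.0 Y0.0
; layer 5
G0 Z8.7
G0 X0.0 Y0.0
G1 X14.2 Y0.0
G1 X14.2 Y3.3
G1 X3.8 Y3.3
G1 X3.8 Y22.2
G1 X0.0 Y22.2
G1 X0.0 Y0.0
; layer 6
G0 Z10.5
G0 X0.0 Y0.0
G1 X14.2 Y0.0
G1 X14.2 Y3.3
G1 X3.8 Y3.3
G1 X3.8 Y22.2
G1 X0.0 Y22.2
G1 X0.0 Y0.0
; layer 7
G0 Z12.2
G0 X0.0 Y0.0
G1 X14.2 Y0.0
G1 X14.2 Y3.3
G1 X3.8 Y3.3
G1 X3.8 Y22.2
G1 X0.0 Y22.2
G1 X0.0 Y0.0
M2 ; end

The solid is an L-shaped prism: outer 14.2 × 22.2 mm, arm thicknesses ≈ 3.3 mm (horizontal) and 3.8 mm (vertical), extruded 12.2 mm in z. Slicing at Δz = 1.7 mm — 7 equal slices spanning the solid's height, so layer i sits at z = i·h/7 — gives 7 non-empty perimeters. Each is a 6-segment closed polygon; G0 lifts to the layer z and rapids to the start vertex, then G1 traces the edges.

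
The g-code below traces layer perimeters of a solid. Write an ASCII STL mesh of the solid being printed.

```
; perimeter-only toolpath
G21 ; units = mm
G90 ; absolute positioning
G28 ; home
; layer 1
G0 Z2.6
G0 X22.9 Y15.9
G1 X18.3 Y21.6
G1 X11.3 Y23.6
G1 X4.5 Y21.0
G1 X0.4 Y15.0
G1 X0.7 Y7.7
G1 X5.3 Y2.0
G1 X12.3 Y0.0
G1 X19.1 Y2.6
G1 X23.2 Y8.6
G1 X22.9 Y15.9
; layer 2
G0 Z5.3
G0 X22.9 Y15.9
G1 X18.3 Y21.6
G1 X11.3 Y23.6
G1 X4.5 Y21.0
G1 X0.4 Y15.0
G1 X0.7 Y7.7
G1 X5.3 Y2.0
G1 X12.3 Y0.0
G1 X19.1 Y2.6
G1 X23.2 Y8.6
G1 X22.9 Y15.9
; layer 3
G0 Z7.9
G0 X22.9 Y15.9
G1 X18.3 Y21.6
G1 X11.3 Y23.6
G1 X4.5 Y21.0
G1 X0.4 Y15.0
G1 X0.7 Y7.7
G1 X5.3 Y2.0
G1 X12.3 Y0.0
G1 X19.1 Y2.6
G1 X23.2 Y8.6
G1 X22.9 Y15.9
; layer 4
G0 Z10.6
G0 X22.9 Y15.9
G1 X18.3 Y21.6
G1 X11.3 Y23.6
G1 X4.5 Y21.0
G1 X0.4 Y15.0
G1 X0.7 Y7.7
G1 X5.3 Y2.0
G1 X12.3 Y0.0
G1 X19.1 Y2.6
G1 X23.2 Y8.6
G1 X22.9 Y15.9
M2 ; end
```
solid part
  facet normal 0.0000 0.0000 -1.0000
    outer loop
      vertex 11.3 23.6 0.0
      vertex 18.3 21.6 0.0
      vertex 22.9 15.9 0.0
    endloop
  endfacet
  facet normal 0.0000 0.0000 -1.0000
    outer loop
      vertex 4.5 21.0 0.0
      vertex 11.3 23.6 0.0
      vertex 22.9 15.9 0.0
    endloop
  endfacet
  facet normal 0.0000 0.0000 -1.0000
    outer loop
      vertex 0.4 15.0 0.0
      vertex 4.5 21.0 0.0
      vertex 22.9 15.9 0.0
    endloop
  endfacet
  facet normal 0.0000 0.0000 -1.0000
    outer loop
      vertex 0.7 7.7 0.0
      vertex 0.4 15.0 0.0
      vertex 22.9 15.9 0.0
    endloop
  endfacet
  facet normal 0.0000 0.0000 -1.0000
    outer loop
      vertex 5.3 2.0 0.0
      vertex 0.7 7.7 0.0
      vertex 22.9 15.9 0.0
    endloop
  endfacet
  facet normal 0.0000 0.0000 -1.0000
    outer loop
      vertex 12.3 0.0 0.0
      vertex 5.3 2.0 0.0
      vertex 22.9 15.9 0.0
    endloop
  endfacet
  facet normal 0.0000 0.0000 -1.0000
    outer loop
      vertex 19.1 2.6 0.0
      vertex 12.3 0.0 0.0
      vertex 22.9 15.9 0.0
    endloop
  endfacet
  facet normal 0.0000 0.0000 -1.0000
    outer loop
      vertex 23.2 8.6 0.0
      vertex 19.1 2.6 0.0
      vertex 22.9 15.9 0.0
    endloop
  endfacet
  facet normal 0.0000 0.0000 1.0000
    outer loop
      vertex 22.9 15.9 10.6
      vertex 18.3 21.6 10.6
      vertex 11.3 23.6 10.6
    endloop
  endfacet
  facet normal 0.0000 0.0000 1.0000
    outer loop
      vertex 22.9 15.9 10.6
      vertex 11.3 23.6 10.6
      vertex 4.5 21.0 10.6
    endloop
  endfacet
  facet normal 0.0000 0.0000 1.0000
    outer loop
      vertex 22.9 15.9 10.6
      vertex 4.5 21.0 10.6
      vertex 0.4 15.0 10.6
    endloop
  endfacet
  facet normal 0.0000 0.0000 1.0000
    outer loop
      vertex 22.9 15.9 10.6
      vertex 0.4 15.0 10.6
      vertex 0.7 7.7 10.6
    endloop
  endfacet
  facet normal 0.0000 0.0000 1.0000
    outer loop
      vertex 22.9 15.9 10.6
      vertex 0.7 7.7 10.6
      vertex 5.3 2.0 10.6
    endloop
  endfacet
  facet normal 0.0000 0.0000 1.0000
    outer loop
      vertex 22.9 15.9 10.6
      vertex 5.3 2.0 10.6
      vertex 12.3 0.0 10.6
    endloop
  endfacet
  facet normal 0.0000 0.0000 1.0000
    outer loop
      vertex 22.9 15.9 10.6
      vertex 12.3 0.0 10.6
      vertex 19.1 2.6 10.6
    endloop
  endfacet
  facet normal 0.0000 0.0000 1.0000
    outer loop
      vertex 22.9 15.9 10.6
      vertex 19.1 2.6 10.6
      vertex 23.2 8.6 10.6
    endloop
  endfacet
  facet normal 0.7782 0.6280 0.0000
    outer loop
      vertex 22.9 15.9 0.0
      vertex 18.3 21.6 0.0
      vertex 18.3 21.6 10.6
    endloop
  endfacet
  facet normal 0.7782 0.6280 0.0000
    outer loop
      vertex 22.9 15.9 0.0
      vertex 18.3 21.6 10.6
      vertex 22.9 15.9 10.6
    endloop
  endfacet
  facet normal 0.2747 0.9615 0.0000
    outer loop
      vertex 18.3 21.6 0.0
      vertex 11.3 23.6 0.0
      vertex 11.3 23.6 10.6
    endloop
  endfacet
  facet normal 0.2747 0.9615 0.0000
    outer loop
      vertex 18.3 21.6 0.0
      vertex 11.3 23.6 10.6
      vertex 18.3 21.6 10.6
    endloop
  endfacet
  facet normal -0.3571 0.9341 0.0000
    outer loop
      vertex 11.3 23.6 0.0
      vertex 4.5 21.0 0.0
      vertex 4.5 21.0 10.6
    endloop
  endfacet
  facet normal -0.3571 0.9341 0.0000
    outer loop
      vertex 11.3 23.6 0.0
      vertex 4.5 21.0 10.6
      vertex 11.3 23.6 10.6
    endloop
  endfacet
  facet normal -0.8256 0.5642 0.0000
    outer loop
      vertex 4.5 21.0 0.0
      vertex 0.4 15.0 0.0
      vertex 0.4 15.0 10.6
    endloop
  endfacet
  facet normal -0.8256 0.5642 0.0000
    outer loop
      vertex 4.5 21.0 0.0
      vertex 0.4 15.0 10.6
      vertex 4.5 21.0 10.6
    endloop
  endfacet
  facet normal -0.9992 -0.0411 0.0000
    outer loop
      vertex 0.4 15.0 0.0
      vertex 0.7 7.7 0.0
      vertex 0.7 7.7 10.6
    endloop
  endfacet
  facet normal -0.9992 -0.0411 0.0000
    outer loop
      vertex 0.4 15.0 0.0
      vertex 0.7 7.7 10.6
      vertex 0.4 15.0 10.6
    endloop
  endfacet
  facet normal -0.7782 -0.6280 0.0000
    outer loop
      vertex 0.7 7.7 0.0
      vertex 5.3 2.0 0.0
      vertex 5.3 2.0 10.6
    endloop
  endfacet
  facet normal -0.7782 -0.6280 0.0000
    outer loop
      vertex 0.7 7.7 0.0
      vertex 5.3 2.0 10.6
      vertex 0.7 7.7 10.6
    endloop
  endfacet
  facet normal -0.2747 -0.9615 0.0000
    outer loop
      vertex 5.3 2.0 0.0
      vertex 12.3 0.0 0.0
      vertex 12.3 0.0 10.6
    endloop
  endfacet
  facet normal -0.2747 -0.9615 0.0000
    outer loop
      vertex 5.3 2.0 0.0
      vertex 12.3 0.0 10.6
      vertex 5.3 2.0 10.6
    endloop
  endfacet
  facet normal 0.3571 -0.9341 0.0000
    outer loop
      vertex 12.3 0.0 0.0
      vertex 19.1 2.6 0.0
      vertex 19.1 2.6 10.6
    endloop
  endfacet
  facet normal 0.3571 -0.9341 0.0000
    outer loop
      vertex 12.3 0.0 0.0
      vertex 19.1 2.6 10.6
      vertex 12.3 0.0 10.6
    endloop
  endfacet
  facet normal 0.8256 -0.5642 0.0000
    outer loop
      vertex 19.1 2.6 0.0
      vertex 23.2 8.6 0.0
      vertex 23.2 8.6 10.6
    endloop
  endfacet
  facet normal 0.8256 -0.5642 0.0000
    outer loop
      vertex 19.1 2.6 0.0
      vertex 23.2 8.6 10.6
      vertex 19.1 2.6 10.6
    endloop
  endfacet
  facet normal 0.9992 0.0411 0.0000
    outer loop
      vertex 23.2 8.6 0.0
      vertex 22.9 15.9 0.0
      vertex 22.9 15.9 10.6
    endloop
  endfacet
  facet normal 0.9992 0.0411 0.0000
    outer loop
      vertex 23.2 8.6 0.0
      vertex 22.9 15.9 10.6
      vertex 23.2 8.6 10.6
    endloop
  endfacet
endsolid part

The G0 Z moves step by Δz≈2.6 mm. Every layer's G1 loop is the same polygon, so the solid is a straight extrusion of it from z=0 to z≈10.6. Closing with flat bottom and top caps and triangulating gives 36 facets — a regular 10-sided prism (a cylinder approximated with 10 flat sides), circumscribed radius ≈ 11.8 mm, height ≈ 10.6 mm.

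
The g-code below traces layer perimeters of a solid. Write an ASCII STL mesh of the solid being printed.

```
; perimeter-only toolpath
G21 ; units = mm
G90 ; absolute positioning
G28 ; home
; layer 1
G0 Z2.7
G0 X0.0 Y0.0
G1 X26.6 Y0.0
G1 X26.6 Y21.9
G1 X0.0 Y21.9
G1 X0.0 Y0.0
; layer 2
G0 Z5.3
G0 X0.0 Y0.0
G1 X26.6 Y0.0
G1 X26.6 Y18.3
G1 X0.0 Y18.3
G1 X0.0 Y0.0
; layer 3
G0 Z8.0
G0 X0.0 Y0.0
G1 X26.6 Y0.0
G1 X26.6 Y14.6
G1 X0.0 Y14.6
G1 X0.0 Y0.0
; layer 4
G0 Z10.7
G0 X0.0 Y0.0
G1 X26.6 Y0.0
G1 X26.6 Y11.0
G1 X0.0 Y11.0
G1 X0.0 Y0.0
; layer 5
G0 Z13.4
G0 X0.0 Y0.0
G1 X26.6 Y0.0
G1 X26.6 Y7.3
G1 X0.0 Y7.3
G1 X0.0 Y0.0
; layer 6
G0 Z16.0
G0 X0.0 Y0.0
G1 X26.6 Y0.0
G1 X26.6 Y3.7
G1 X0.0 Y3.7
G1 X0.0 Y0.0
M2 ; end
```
solid part
  facet normal 0.0000 0.0000 -1.0000
    outer loop
      vertex 26.6 25.6 0.0
      vertex 26.6 0.0 0.0
      vertex 0.0 0.0 0.0
    endloop
  endfacet
  facet normal 0.0000 0.0000 -1.0000
    outer loop
      vertex 0.0 25.6 0.0
      vertex 26.6 25.6 0.0
      vertex 0.0 0.0 0.0
    endloop
  endfacet
  facet normal 0.0000 -1.0000 0.0000
    outer loop
      vertex 0.0 0.0 0.0
      vertex 26.6 0.0 0.0
      vertex 26.6 0.0 18.7
    endloop
  endfacet
  facet normal 0.0000 -1.0000 0.0000
    outer loop
      vertex 0.0 0.0 0.0
      vertex 26.6 0.0 18.7
      vertex 0.0 0.0 18.7
    endloop
  endfacet
  facet normal 0.0000 0.5899 0.8075
    outer loop
      vertex 0.0 0.0 18.7
      vertex 26.6 0.0 18.7
      vertex 26.6 25.6 0.0
    endloop
  endfacet
  facet normal 0.0000 0.5899 0.8075
    outer loop
      vertex 0.0 0.0 18.7
      vertex 26.6 25.6 0.0
      vertex 0.0 25.6 0.0
    endloop
  endfacet
  facet normal -1.0000 0.0000 0.0000
    outer loop
      vertex 0.0 0.0 18.7
      vertex 0.0 25.6 0.0
      vertex 0.0 0.0 0.0
    endloop
  endfacet
  facet normal 1.0000 0.0000 0.0000
    outer loop
      vertex 26.6 0.0 0.0
      vertex 26.6 25.6 0.0
      vertex 26.6 0.0 18.7
    endloop
  endfacet
endsolid part

The G0 Z moves step by Δz≈2.7 mm. The G1 loops shrink linearly with z, so the solid tapers from its base footprint up to z≈18.7. Closing with a flat bottom cap and the tapered top and triangulating gives 8 facets — a wedge (ramp): 26.6 × 25.6 mm base, rising to 18.7 mm along the y=0 edge and sloping linearly to z=0 at y=25.6.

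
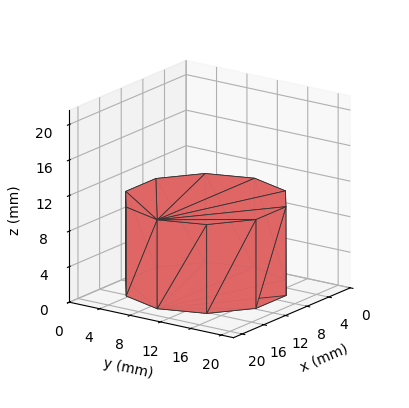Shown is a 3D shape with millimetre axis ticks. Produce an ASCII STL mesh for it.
Reading the render: the shape is a regular 10-sided prism (a cylinder approximated with 10 flat sides), circumscribed radius ≈ 9 mm, height ≈ 10 mm (dimensions read to the nearest mm from the axis ticks). For the STL, each face is triangulated and given an outward normal.

solid part
  facet normal 0.0000 0.0000 -1.0000
    outer loop
      vertex 11.781 17.560 0.000
      vertex 16.281 14.290 0.000
      vertex 18.000 9.000 0.000
    endloop
  endfacet
  facet normal 0.0000 0.0000 -1.0000
    outer loop
      vertex 6.219 17.560 0.000
      vertex 11.781 17.560 0.000
      vertex 18.000 9.000 0.000
    endloop
  endfacet
  facet normal 0.0000 0.0000 -1.0000
    outer loop
      vertex 1.719 14.290 0.000
      vertex 6.219 17.560 0.000
      vertex 18.000 9.000 0.000
    endloop
  endfacet
  facet normal 0.0000 0.0000 -1.0000
    outer loop
      vertex 0.000 9.000 0.000
      vertex 1.719 14.290 0.000
      vertex 18.000 9.000 0.000
    endloop
  endfacet
  facet normal 0.0000 0.0000 -1.0000
    outer loop
      vertex 1.719 3.710 0.000
      vertex 0.000 9.000 0.000
      vertex 18.000 9.000 0.000
    endloop
  endfacet
  facet normal 0.0000 0.0000 -1.0000
    outer loop
      vertex 6.219 0.440 0.000
      vertex 1.719 3.710 0.000
      vertex 18.000 9.000 0.000
    endloop
  endfacet
  facet normal 0.0000 0.0000 -1.0000
    outer loop
      vertex 11.781 0.440 0.000
      vertex 6.219 0.440 0.000
      vertex 18.000 9.000 0.000
    endloop
  endfacet
  facet normal 0.0000 0.0000 -1.0000
    outer loop
      vertex 16.281 3.710 0.000
      vertex 11.781 0.440 0.000
      vertex 18.000 9.000 0.000
    endloop
  endfacet
  facet normal 0.0000 0.0000 1.0000
    outer loop
      vertex 18.000 9.000 10.000
      vertex 16.281 14.290 10.000
      vertex 11.781 17.560 10.000
    endloop
  endfacet
  facet normal 0.0000 0.0000 1.0000
    outer loop
      vertex 18.000 9.000 10.000
      vertex 11.781 17.560 10.000
      vertex 6.219 17.560 10.000
    endloop
  endfacet
  facet normal 0.0000 0.0000 1.0000
    outer loop
      vertex 18.000 9.000 10.000
      vertex 6.219 17.560 10.000
      vertex 1.719 14.290 10.000
    endloop
  endfacet
  facet normal 0.0000 0.0000 1.0000
    outer loop
      vertex 18.000 9.000 10.000
      vertex 1.719 14.290 10.000
      vertex 0.000 9.000 10.000
    endloop
  endfacet
  facet normal 0.0000 0.0000 1.0000
    outer loop
      vertex 18.000 9.000 10.000
      vertex 0.000 9.000 10.000
      vertex 1.719 3.710 10.000
    endloop
  endfacet
  facet normal 0.0000 0.0000 1.0000
    outer loop
      vertex 18.000 9.000 10.000
      vertex 1.719 3.710 10.000
      vertex 6.219 0.440 10.000
    endloop
  endfacet
  facet normal 0.0000 0.0000 1.0000
    outer loop
      vertex 18.000 9.000 10.000
      vertex 6.219 0.440 10.000
      vertex 11.781 0.440 10.000
    endloop
  endfacet
  facet normal 0.0000 0.0000 1.0000
    outer loop
      vertex 18.000 9.000 10.000
      vertex 11.781 0.440 10.000
      vertex 16.281 3.710 10.000
    endloop
  endfacet
  facet normal 0.9510 0.3090 0.0000
    outer loop
      vertex 18.000 9.000 0.000
      vertex 16.281 14.290 0.000
      vertex 16.281 14.290 10.000
    endloop
  endfacet
  facet normal 0.9510 0.3090 0.0000
    outer loop
      vertex 18.000 9.000 0.000
      vertex 16.281 14.290 10.000
      vertex 18.000 9.000 10.000
    endloop
  endfacet
  facet normal 0.5879 0.8090 0.0000
    outer loop
      vertex 16.281 14.290 0.000
      vertex 11.781 17.560 0.000
      vertex 11.781 17.560 10.000
    endloop
  endfacet
  facet normal 0.5879 0.8090 0.0000
    outer loop
      vertex 16.281 14.290 0.000
      vertex 11.781 17.560 10.000
      vertex 16.281 14.290 10.000
    endloop
  endfacet
  facet normal 0.0000 1.0000 0.0000
    outer loop
      vertex 11.781 17.560 0.000
      vertex 6.219 17.560 0.000
      vertex 6.219 17.560 10.000
    endloop
  endfacet
  facet normal 0.0000 1.0000 0.0000
    outer loop
      vertex 11.781 17.560 0.000
      vertex 6.219 17.560 10.000
      vertex 11.781 17.560 10.000
    endloop
  endfacet
  facet normal -0.5879 0.8090 0.0000
    outer loop
      vertex 6.219 17.560 0.000
      vertex 1.719 14.290 0.000
      vertex 1.719 14.290 10.000
    endloop
  endfacet
  facet normal -0.5879 0.8090 0.0000
    outer loop
      vertex 6.219 17.560 0.000
      vertex 1.719 14.290 10.000
      vertex 6.219 17.560 10.000
    endloop
  endfacet
  facet normal -0.9510 0.3090 0.0000
    outer loop
      vertex 1.719 14.290 0.000
      vertex 0.000 9.000 0.000
      vertex 0.000 9.000 10.000
    endloop
  endfacet
  facet normal -0.9510 0.3090 0.0000
    outer loop
      vertex 1.719 14.290 0.000
      vertex 0.000 9.000 10.000
      vertex 1.719 14.290 10.000
    endloop
  endfacet
  facet normal -0.9510 -0.3090 0.0000
    outer loop
      vertex 0.000 9.000 0.000
      vertex 1.719 3.710 0.000
      vertex 1.719 3.710 10.000
    endloop
  endfacet
  facet normal -0.9510 -0.3090 0.0000
    outer loop
      vertex 0.000 9.000 0.000
      vertex 1.719 3.710 10.000
      vertex 0.000 9.000 10.000
    endloop
  endfacet
  facet normal -0.5879 -0.8090 0.0000
    outer loop
      vertex 1.719 3.710 0.000
      vertex 6.219 0.440 0.000
      vertex 6.219 0.440 10.000
    endloop
  endfacet
  facet normal -0.5879 -0.8090 0.0000
    outer loop
      vertex 1.719 3.710 0.000
      vertex 6.219 0.440 10.000
      vertex 1.719 3.710 10.000
    endloop
  endfacet
  facet normal 0.0000 -1.0000 0.0000
    outer loop
      vertex 6.219 0.440 0.000
      vertex 11.781 0.440 0.000
      vertex 11.781 0.440 10.000
    endloop
  endfacet
  facet normal 0.0000 -1.0000 0.0000
    outer loop
      vertex 6.219 0.440 0.000
      vertex 11.781 0.440 10.000
      vertex 6.219 0.440 10.000
    endloop
  endfacet
  facet normal 0.5879 -0.8090 0.0000
    outer loop
      vertex 11.781 0.440 0.000
      vertex 16.281 3.710 0.000
      vertex 16.281 3.710 10.000
    endloop
  endfacet
  facet normal 0.5879 -0.8090 0.0000
    outer loop
      vertex 11.781 0.440 0.000
      vertex 16.281 3.710 10.000
      vertex 11.781 0.440 10.000
    endloop
  endfacet
  facet normal 0.9510 -0.3090 0.0000
    outer loop
      vertex 16.281 3.710 0.000
      vertex 18.000 9.000 0.000
      vertex 18.000 9.000 10.000
    endloop
  endfacet
  facet normal 0.9510 -0.3090 0.0000
    outer loop
      vertex 16.281 3.710 0.000
      vertex 18.000 9.000 10.000
      vertex 16.281 3.710 10.000
    endloop
  endfacet
endsolid part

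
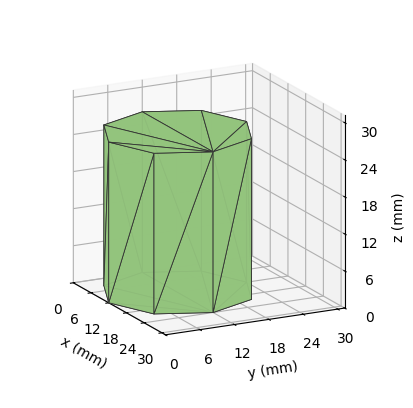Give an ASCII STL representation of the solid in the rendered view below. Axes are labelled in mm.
Reading the render: the shape is a regular 8-sided prism (a cylinder approximated with 8 flat sides), circumscribed radius ≈ 12 mm, height ≈ 26 mm (dimensions read to the nearest mm from the axis ticks). For the STL, each face is triangulated and given an outward normal.

solid part
  facet normal 0.0000 0.0000 -1.0000
    outer loop
      vertex 12.000 24.000 0.000
      vertex 20.485 20.485 0.000
      vertex 24.000 12.000 0.000
    endloop
  endfacet
  facet normal 0.0000 0.0000 -1.0000
    outer loop
      vertex 3.515 20.485 0.000
      vertex 12.000 24.000 0.000
      vertex 24.000 12.000 0.000
    endloop
  endfacet
  facet normal 0.0000 0.0000 -1.0000
    outer loop
      vertex 0.000 12.000 0.000
      vertex 3.515 20.485 0.000
      vertex 24.000 12.000 0.000
    endloop
  endfacet
  facet normal 0.0000 0.0000 -1.0000
    outer loop
      vertex 3.515 3.515 0.000
      vertex 0.000 12.000 0.000
      vertex 24.000 12.000 0.000
    endloop
  endfacet
  facet normal 0.0000 0.0000 -1.0000
    outer loop
      vertex 12.000 0.000 0.000
      vertex 3.515 3.515 0.000
      vertex 24.000 12.000 0.000
    endloop
  endfacet
  facet normal 0.0000 0.0000 -1.0000
    outer loop
      vertex 20.485 3.515 0.000
      vertex 12.000 0.000 0.000
      vertex 24.000 12.000 0.000
    endloop
  endfacet
  facet normal 0.0000 0.0000 1.0000
    outer loop
      vertex 24.000 12.000 26.000
      vertex 20.485 20.485 26.000
      vertex 12.000 24.000 26.000
    endloop
  endfacet
  facet normal 0.0000 0.0000 1.0000
    outer loop
      vertex 24.000 12.000 26.000
      vertex 12.000 24.000 26.000
      vertex 3.515 20.485 26.000
    endloop
  endfacet
  facet normal 0.0000 0.0000 1.0000
    outer loop
      vertex 24.000 12.000 26.000
      vertex 3.515 20.485 26.000
      vertex 0.000 12.000 26.000
    endloop
  endfacet
  facet normal 0.0000 0.0000 1.0000
    outer loop
      vertex 24.000 12.000 26.000
      vertex 0.000 12.000 26.000
      vertex 3.515 3.515 26.000
    endloop
  endfacet
  facet normal 0.0000 0.0000 1.0000
    outer loop
      vertex 24.000 12.000 26.000
      vertex 3.515 3.515 26.000
      vertex 12.000 0.000 26.000
    endloop
  endfacet
  facet normal 0.0000 0.0000 1.0000
    outer loop
      vertex 24.000 12.000 26.000
      vertex 12.000 0.000 26.000
      vertex 20.485 3.515 26.000
    endloop
  endfacet
  facet normal 0.9239 0.3827 0.0000
    outer loop
      vertex 24.000 12.000 0.000
      vertex 20.485 20.485 0.000
      vertex 20.485 20.485 26.000
    endloop
  endfacet
  facet normal 0.9239 0.3827 0.0000
    outer loop
      vertex 24.000 12.000 0.000
      vertex 20.485 20.485 26.000
      vertex 24.000 12.000 26.000
    endloop
  endfacet
  facet normal 0.3827 0.9239 0.0000
    outer loop
      vertex 20.485 20.485 0.000
      vertex 12.000 24.000 0.000
      vertex 12.000 24.000 26.000
    endloop
  endfacet
  facet normal 0.3827 0.9239 0.0000
    outer loop
      vertex 20.485 20.485 0.000
      vertex 12.000 24.000 26.000
      vertex 20.485 20.485 26.000
    endloop
  endfacet
  facet normal -0.3827 0.9239 0.0000
    outer loop
      vertex 12.000 24.000 0.000
      vertex 3.515 20.485 0.000
      vertex 3.515 20.485 26.000
    endloop
  endfacet
  facet normal -0.3827 0.9239 0.0000
    outer loop
      vertex 12.000 24.000 0.000
      vertex 3.515 20.485 26.000
      vertex 12.000 24.000 26.000
    endloop
  endfacet
  facet normal -0.9239 0.3827 0.0000
    outer loop
      vertex 3.515 20.485 0.000
      vertex 0.000 12.000 0.000
      vertex 0.000 12.000 26.000
    endloop
  endfacet
  facet normal -0.9239 0.3827 0.0000
    outer loop
      vertex 3.515 20.485 0.000
      vertex 0.000 12.000 26.000
      vertex 3.515 20.485 26.000
    endloop
  endfacet
  facet normal -0.9239 -0.3827 0.0000
    outer loop
      vertex 0.000 12.000 0.000
      vertex 3.515 3.515 0.000
      vertex 3.515 3.515 26.000
    endloop
  endfacet
  facet normal -0.9239 -0.3827 0.0000
    outer loop
      vertex 0.000 12.000 0.000
      vertex 3.515 3.515 26.000
      vertex 0.000 12.000 26.000
    endloop
  endfacet
  facet normal -0.3827 -0.9239 0.0000
    outer loop
      vertex 3.515 3.515 0.000
      vertex 12.000 0.000 0.000
      vertex 12.000 0.000 26.000
    endloop
  endfacet
  facet normal -0.3827 -0.9239 0.0000
    outer loop
      vertex 3.515 3.515 0.000
      vertex 12.000 0.000 26.000
      vertex 3.515 3.515 26.000
    endloop
  endfacet
  facet normal 0.3827 -0.9239 0.0000
    outer loop
      vertex 12.000 0.000 0.000
      vertex 20.485 3.515 0.000
      vertex 20.485 3.515 26.000
    endloop
  endfacet
  facet normal 0.3827 -0.9239 0.0000
    outer loop
      vertex 12.000 0.000 0.000
      vertex 20.485 3.515 26.000
      vertex 12.000 0.000 26.000
    endloop
  endfacet
  facet normal 0.9239 -0.3827 0.0000
    outer loop
      vertex 20.485 3.515 0.000
      vertex 24.000 12.000 0.000
      vertex 24.000 12.000 26.000
    endloop
  endfacet
  facet normal 0.9239 -0.3827 0.0000
    outer loop
      vertex 20.485 3.515 0.000
      vertex 24.000 12.000 26.000
      vertex 20.485 3.515 26.000
    endloop
  endfacet
endsolid part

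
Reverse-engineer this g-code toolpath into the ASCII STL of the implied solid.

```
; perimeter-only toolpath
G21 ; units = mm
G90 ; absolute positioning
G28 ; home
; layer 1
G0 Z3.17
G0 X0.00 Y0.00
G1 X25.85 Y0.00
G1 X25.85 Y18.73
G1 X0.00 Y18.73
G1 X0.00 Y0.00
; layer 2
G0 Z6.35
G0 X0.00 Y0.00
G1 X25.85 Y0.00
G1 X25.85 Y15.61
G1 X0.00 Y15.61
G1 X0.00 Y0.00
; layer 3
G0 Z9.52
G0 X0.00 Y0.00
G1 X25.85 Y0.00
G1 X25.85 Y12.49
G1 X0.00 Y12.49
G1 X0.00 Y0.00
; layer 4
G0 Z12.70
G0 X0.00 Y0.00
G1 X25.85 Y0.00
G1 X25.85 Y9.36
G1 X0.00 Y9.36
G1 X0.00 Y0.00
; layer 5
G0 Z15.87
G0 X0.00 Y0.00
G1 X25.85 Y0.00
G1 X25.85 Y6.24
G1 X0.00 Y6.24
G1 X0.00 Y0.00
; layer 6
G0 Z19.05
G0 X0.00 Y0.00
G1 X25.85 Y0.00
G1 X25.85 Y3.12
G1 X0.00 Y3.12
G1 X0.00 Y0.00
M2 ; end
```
solid part
  facet normal 0.0000 0.0000 -1.0000
    outer loop
      vertex 25.85 21.85 0.00
      vertex 25.85 0.00 0.00
      vertex 0.00 0.00 0.00
    endloop
  endfacet
  facet normal 0.0000 0.0000 -1.0000
    outer loop
      vertex 0.00 21.85 0.00
      vertex 25.85 21.85 0.00
      vertex 0.00 0.00 0.00
    endloop
  endfacet
  facet normal 0.0000 -1.0000 0.0000
    outer loop
      vertex 0.00 0.00 0.00
      vertex 25.85 0.00 0.00
      vertex 25.85 0.00 22.22
    endloop
  endfacet
  facet normal 0.0000 -1.0000 0.0000
    outer loop
      vertex 0.00 0.00 0.00
      vertex 25.85 0.00 22.22
      vertex 0.00 0.00 22.22
    endloop
  endfacet
  facet normal 0.0000 0.7130 0.7011
    outer loop
      vertex 0.00 0.00 22.22
      vertex 25.85 0.00 22.22
      vertex 25.85 21.85 0.00
    endloop
  endfacet
  facet normal 0.0000 0.7130 0.7011
    outer loop
      vertex 0.00 0.00 22.22
      vertex 25.85 21.85 0.00
      vertex 0.00 21.85 0.00
    endloop
  endfacet
  facet normal -1.0000 0.0000 0.0000
    outer loop
      vertex 0.00 0.00 22.22
      vertex 0.00 21.85 0.00
      vertex 0.00 0.00 0.00
    endloop
  endfacet
  facet normal 1.0000 0.0000 0.0000
    outer loop
      vertex 25.85 0.00 0.00
      vertex 25.85 21.85 0.00
      vertex 25.85 0.00 22.22
    endloop
  endfacet
endsolid part

The G0 Z moves step by Δz≈3.17 mm. The G1 loops shrink linearly with z, so the solid tapers from its base footprint up to z≈22.2. Closing with a flat bottom cap and the tapered top and triangulating gives 8 facets — a wedge (ramp): 25.9 × 21.9 mm base, rising to 22.2 mm along the y=0 edge and sloping linearly to z=0 at y=21.9.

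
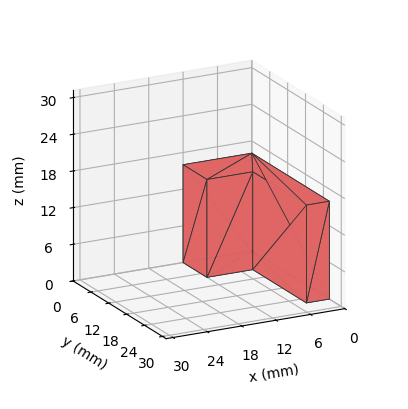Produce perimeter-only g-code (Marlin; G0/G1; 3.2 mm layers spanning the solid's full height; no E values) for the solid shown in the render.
Reading the render: the shape is an L-shaped prism: outer 12 × 26 mm, arm thicknesses ≈ 8 mm (horizontal) and 4 mm (vertical), extruded 16 mm in z (dimensions read to the nearest mm from the axis ticks). For the g-code, the solid's height is divided into equal slices at the stated Δz and each level perimeter traced with G1 moves after a G0 lift.

; perimeter-only toolpath
G21 ; units = mm
G90 ; absolute positioning
G28 ; home
; layer 1
G0 Z3.2
G0 X0.0 Y0.0
G1 X12.0 Y0.0
G1 X12.0 Y8.0
G1 X4.0 Y8.0
G1 X4.0 Y26.0
G1 X0.0 Y26.0
G1 X0.0 Y0.0
; layer 2
G0 Z6.4
G0 X0.0 Y0.0
G1 X12.0 Y0.0
G1 X12.0 Y8.0
G1 X4.0 Y8.0
G1 X4.0 Y26.0
G1 X0.0 Y26.0
G1 X0.0 Y0.0
; layer 3
G0 Z9.6
G0 X0.0 Y0.0
G1 X12.0 Y0.0
G1 X12.0 Y8.0
G1 X4.0 Y8.0
G1 X4.0 Y26.0
G1 X0.0 Y26.0
G1 X0.0 Y0.0
; layer 4
G0 Z12.8
G0 X0.0 Y0.0
G1 X12.0 Y0.0
G1 X12.0 Y8.0
G1 X4.0 Y8.0
G1 X4.0 Y26.0
G1 X0.0 Y26.0
G1 X0.0 Y0.0
; layer 5
G0 Z16.0
G0 X0.0 Y0.0
G1 X12.0 Y0.0
G1 X12.0 Y8.0
G1 X4.0 Y8.0
G1 X4.0 Y26.0
G1 X0.0 Y26.0
G1 X0.0 Y0.0
M2 ; end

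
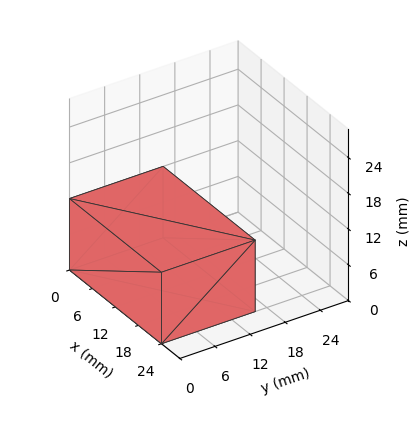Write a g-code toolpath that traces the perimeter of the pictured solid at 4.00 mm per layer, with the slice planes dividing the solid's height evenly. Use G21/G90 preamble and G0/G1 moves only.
Reading the render: the shape is a rectangular box, roughly 24 × 16 mm footprint and 12 mm tall (dimensions read to the nearest mm from the axis ticks). For the g-code, the solid's height is divided into equal slices at the stated Δz and each level perimeter traced with G1 moves after a G0 lift.

; perimeter-only toolpath
G21 ; units = mm
G90 ; absolute positioning
G28 ; home
; layer 1
G0 Z4.00
G0 X0.00 Y0.00
G1 X24.00 Y0.00
G1 X24.00 Y16.00
G1 X0.00 Y16.00
G1 X0.00 Y0.00
; layer 2
G0 Z8.00
G0 X0.00 Y0.00
G1 X24.00 Y0.00
G1 X24.00 Y16.00
G1 X0.00 Y16.00
G1 X0.00 Y0.00
; layer 3
G0 Z12.00
G0 X0.00 Y0.00
G1 X24.00 Y0.00
G1 X24.00 Y16.00
G1 X0.00 Y16.00
G1 X0.00 Y0.00
M2 ; end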